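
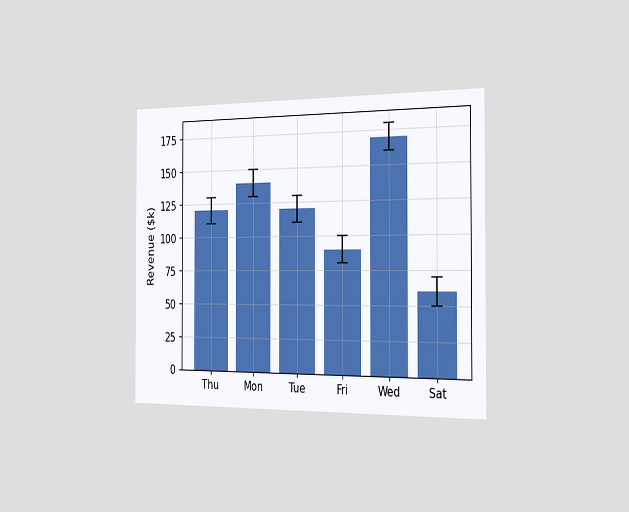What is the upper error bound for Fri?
$100k

The chart is viewed slightly from the right. The Fri bar's upper whisker reaches $100k.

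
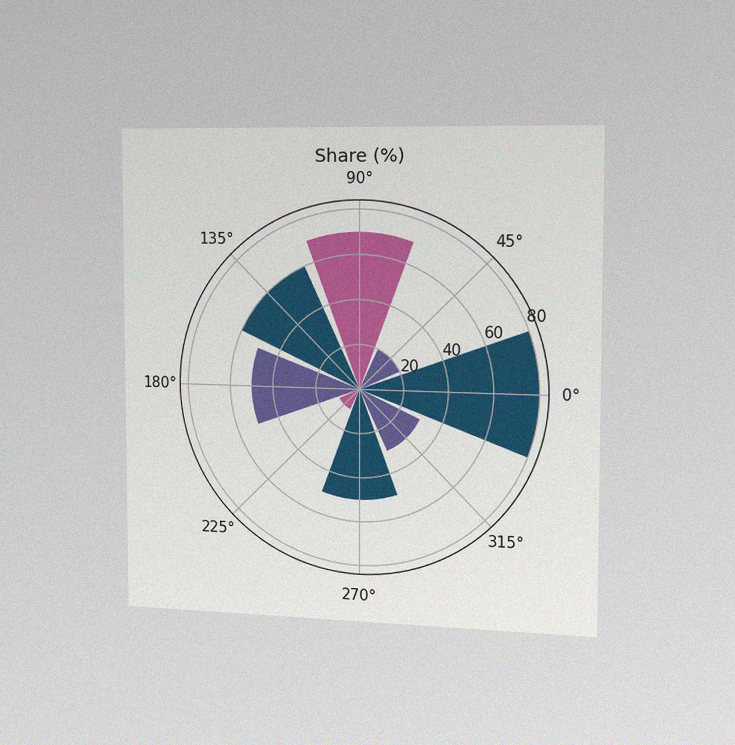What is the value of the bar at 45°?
20%

The chart is viewed slightly from the right, with some photo noise. The bar at 45° reaches 20% on the radial axis.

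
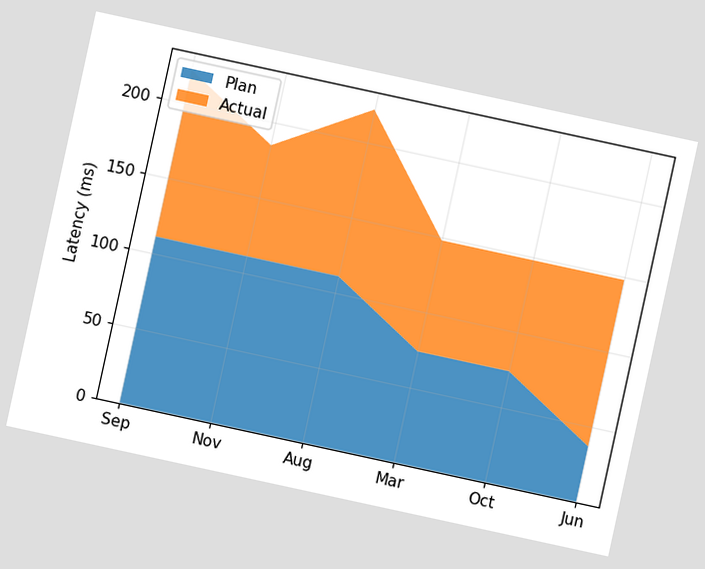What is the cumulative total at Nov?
The chart is tilted about 12° clockwise. The stacked total at Nov reaches 185ms.

185ms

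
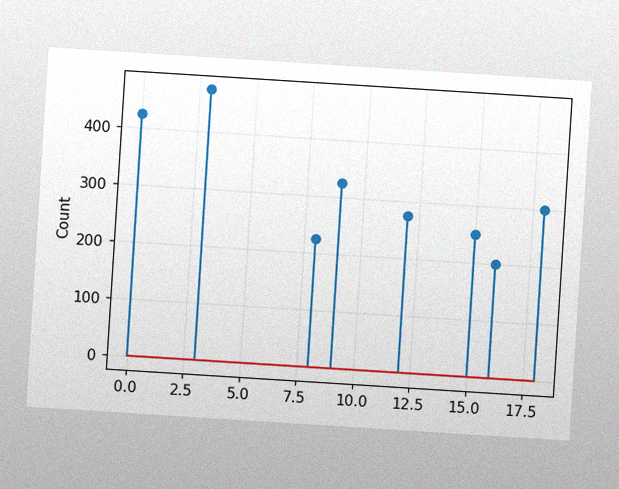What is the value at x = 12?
275

The chart is tilted about 4° clockwise, with some photo noise. The stem at x=12 reaches 275.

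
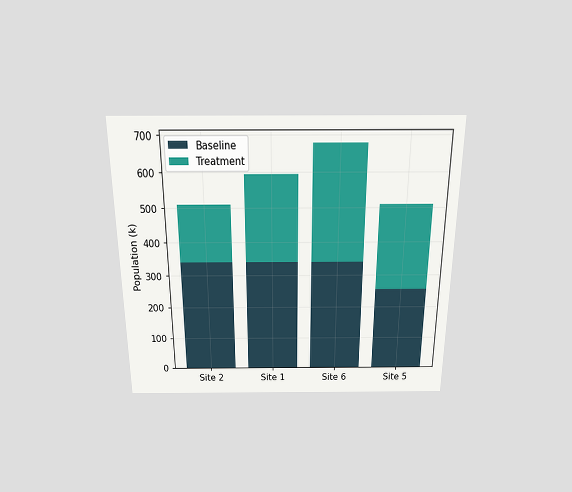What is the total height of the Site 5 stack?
510k

The chart is viewed slightly from above. The Site 5 stack's top reaches 510k on the y-axis.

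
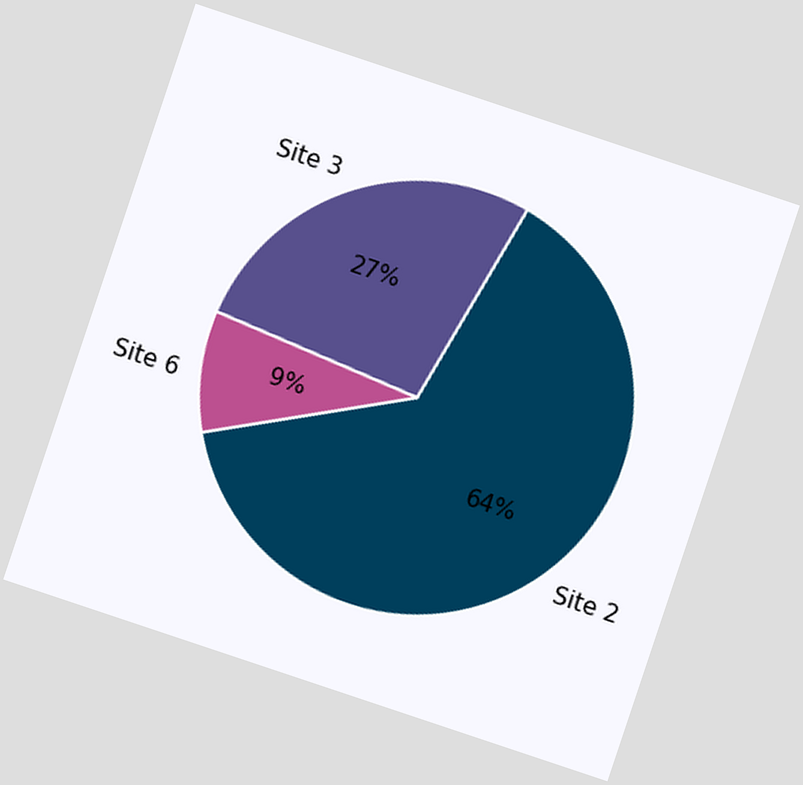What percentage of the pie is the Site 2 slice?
64%

The chart is tilted about 18° clockwise. The Site 2 slice takes up 64% of the pie.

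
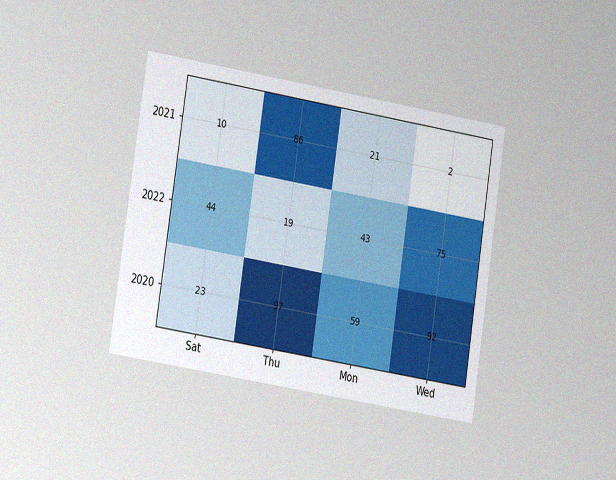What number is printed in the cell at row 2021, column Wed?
2

The chart is tilted about 9° clockwise and viewed slightly from the left, with some photo noise. The (2021, Wed) cell reads 2.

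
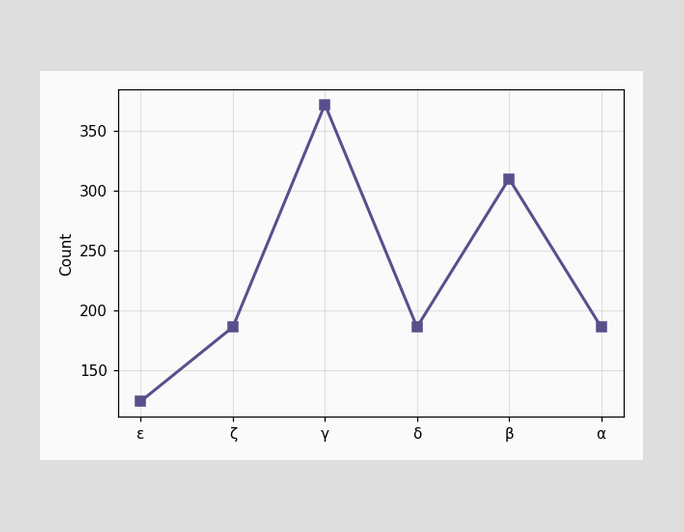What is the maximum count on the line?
372

The highest point is at γ, and reading across to the y-axis gives 372.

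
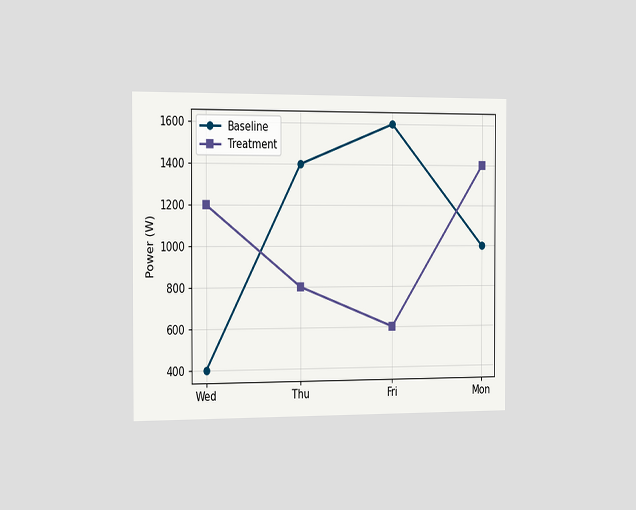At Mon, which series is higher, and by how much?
The chart is viewed slightly from the left. At Mon, Treatment sits above the other line by 400W.

Treatment, by 400W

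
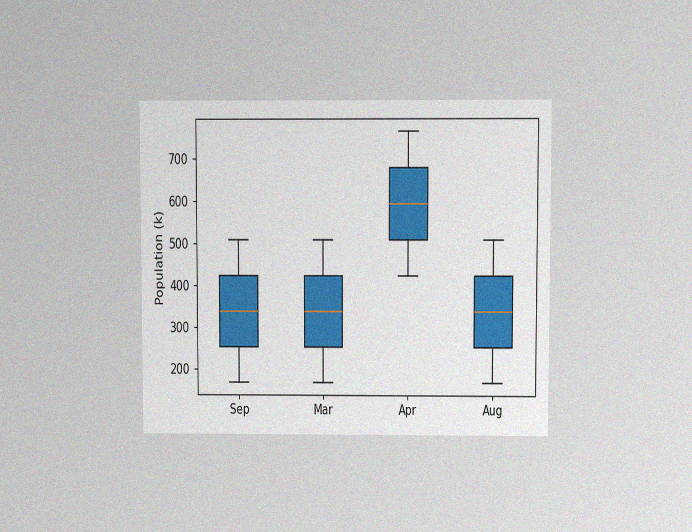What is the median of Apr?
The chart is viewed at a slight angle, with some photo noise. The median line in the Apr box sits at 595k.

595k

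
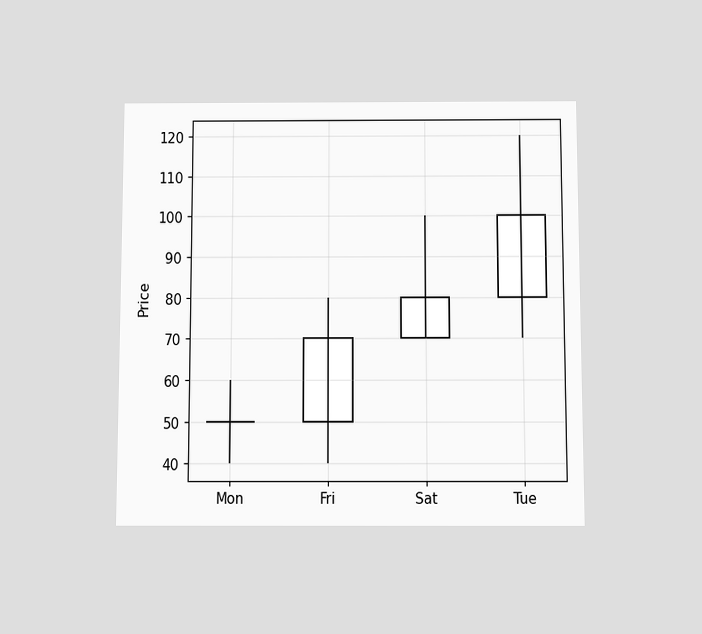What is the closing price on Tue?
100

The chart is viewed slightly from below. The Tue candle closes at 100.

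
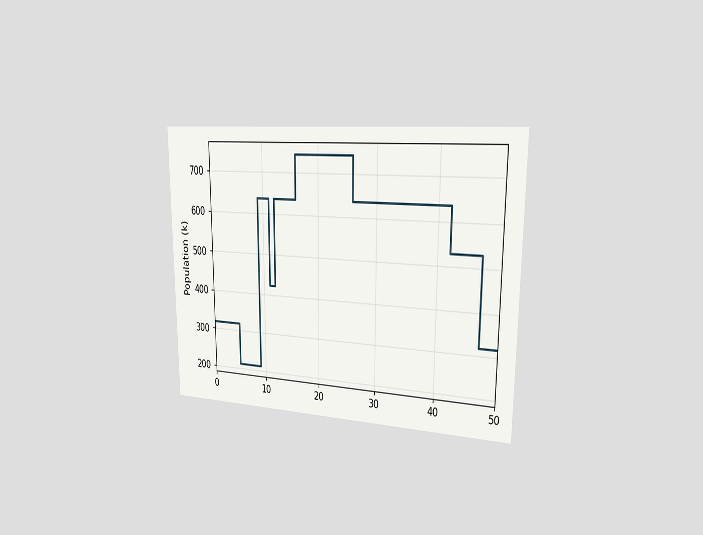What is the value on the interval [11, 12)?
424k

The chart is viewed slightly from the right. On [11, 12) the step sits at 424k.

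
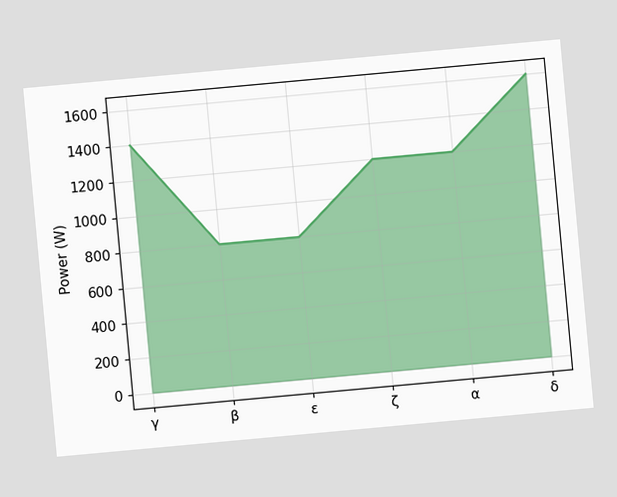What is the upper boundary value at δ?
1600W

The chart is tilted about 5° counter-clockwise. At δ the upper boundary is at 1600W.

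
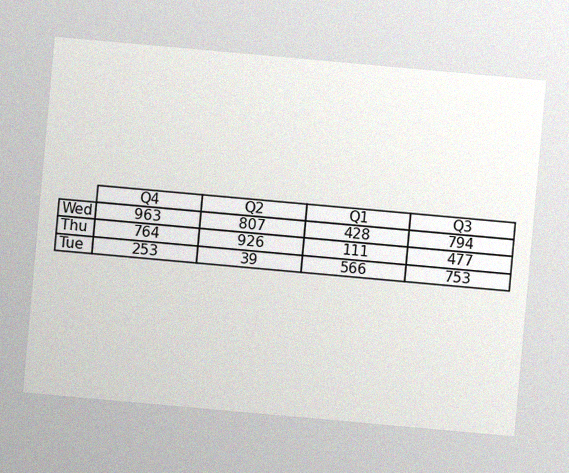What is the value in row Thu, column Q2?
926

The chart is tilted about 5° clockwise, with some photo noise. The (Thu, Q2) cell reads 926.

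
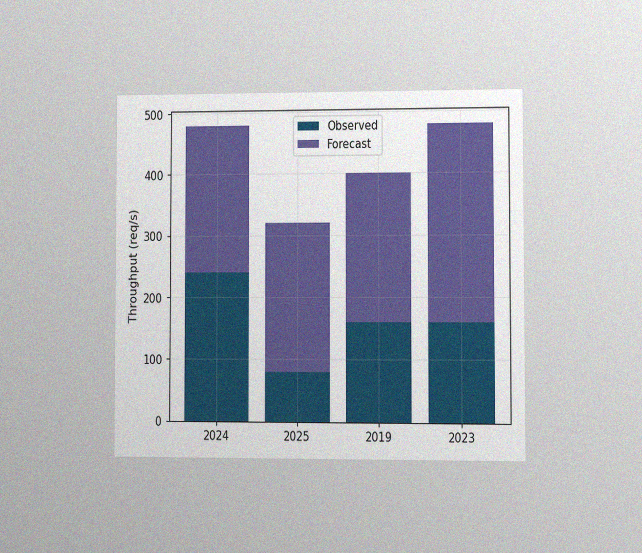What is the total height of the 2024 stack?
480req/s

The chart is viewed at a slight angle, with some photo noise. The 2024 stack's top reaches 480req/s on the y-axis.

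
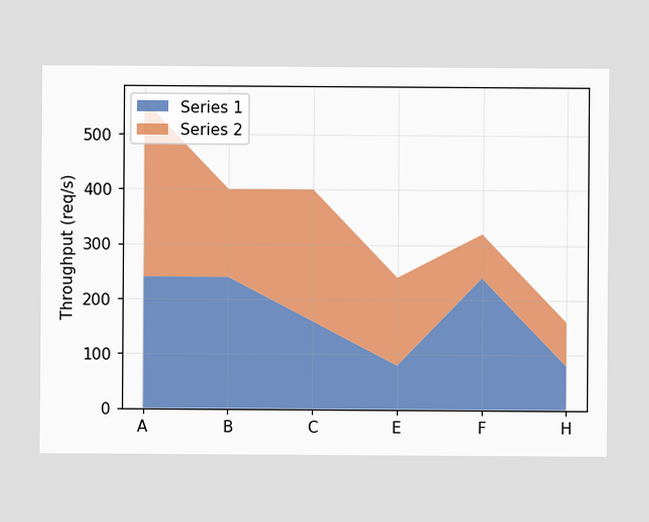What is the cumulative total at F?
320req/s

The stacked total at F reaches 320req/s.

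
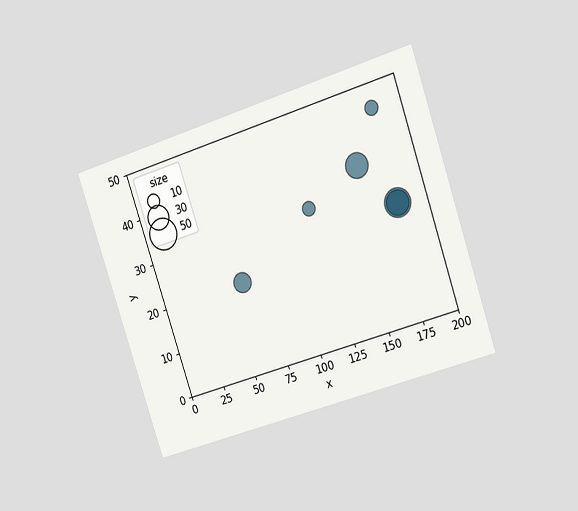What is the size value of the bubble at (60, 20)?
The chart is tilted about 18° counter-clockwise and viewed slightly from the right. Matching the bubble at (60, 20) against the size legend gives 20.

20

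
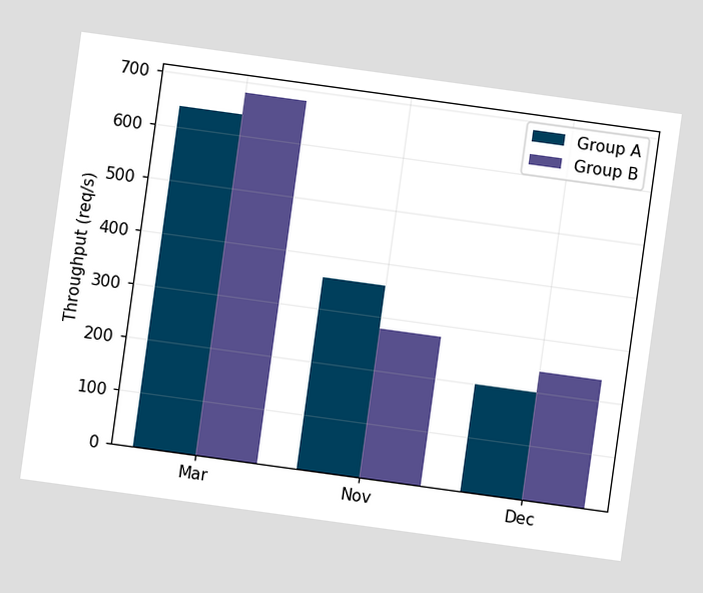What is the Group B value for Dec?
240req/s

The chart is tilted about 8° clockwise. The Group B bar at Dec reaches 240req/s on the y-axis.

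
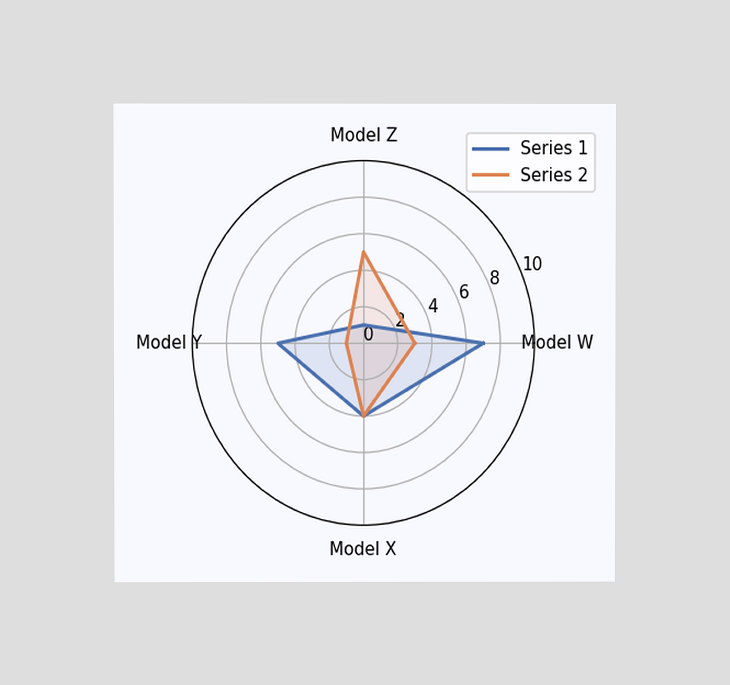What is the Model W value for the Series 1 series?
7

The chart is viewed at a slight angle. On the Model W axis, Series 1 reaches 7.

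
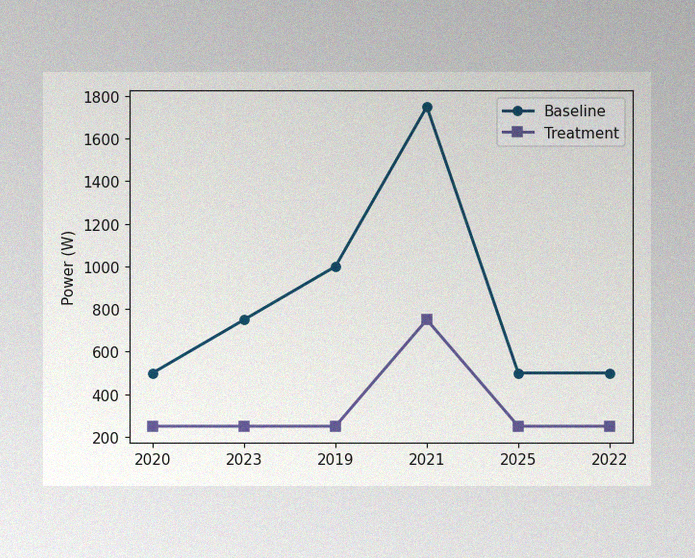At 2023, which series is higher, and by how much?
Baseline, by 500W

The image has some photo noise and uneven lighting. At 2023, Baseline sits above the other line by 500W.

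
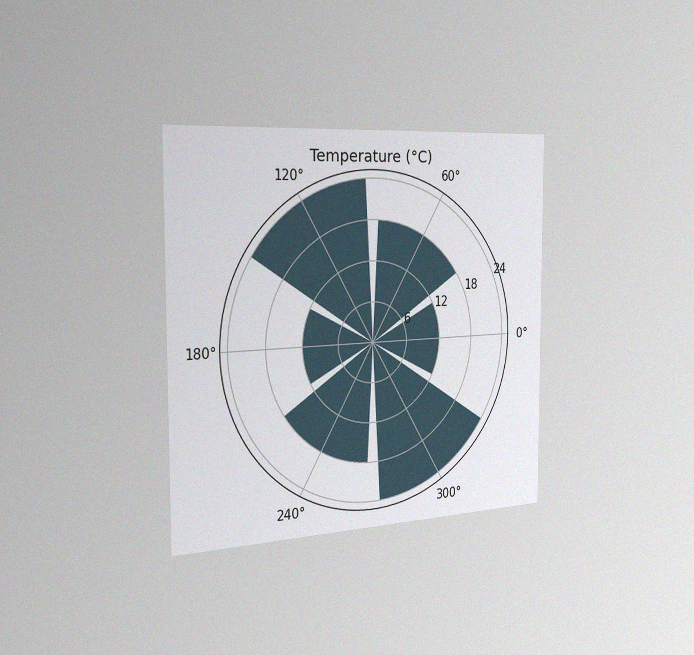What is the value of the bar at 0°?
12°C

The chart is viewed slightly from the left, with some photo noise. The bar at 0° reaches 12°C on the radial axis.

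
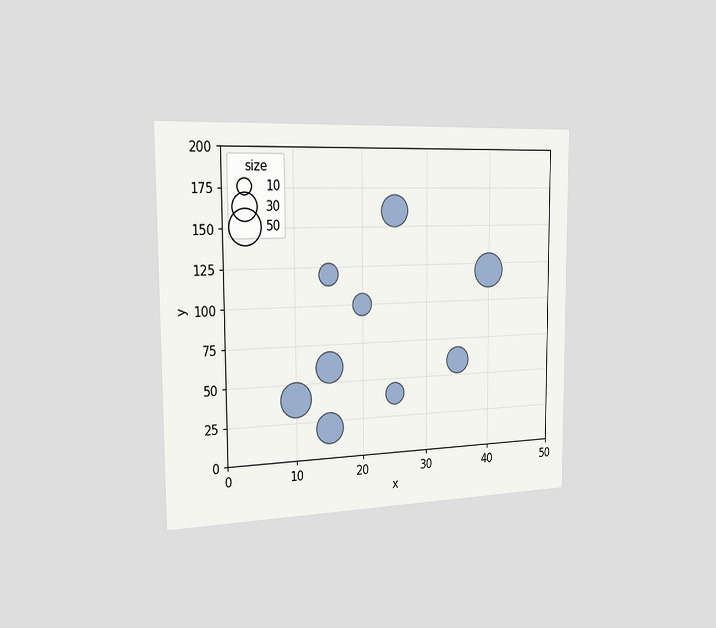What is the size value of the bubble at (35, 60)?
The chart is viewed slightly from the left. Matching the bubble at (35, 60) against the size legend gives 30.

30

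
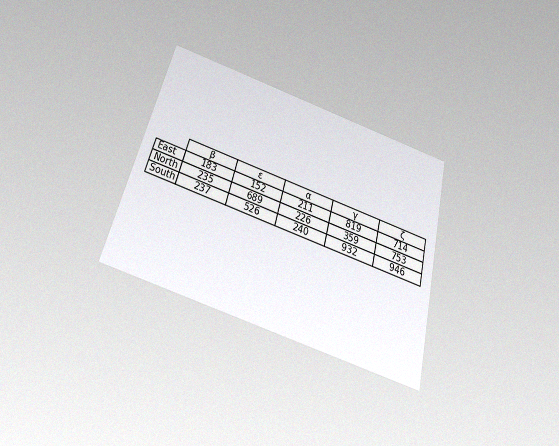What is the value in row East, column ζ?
714

The chart is tilted about 14° clockwise and viewed slightly from below, with some photo noise. The (East, ζ) cell reads 714.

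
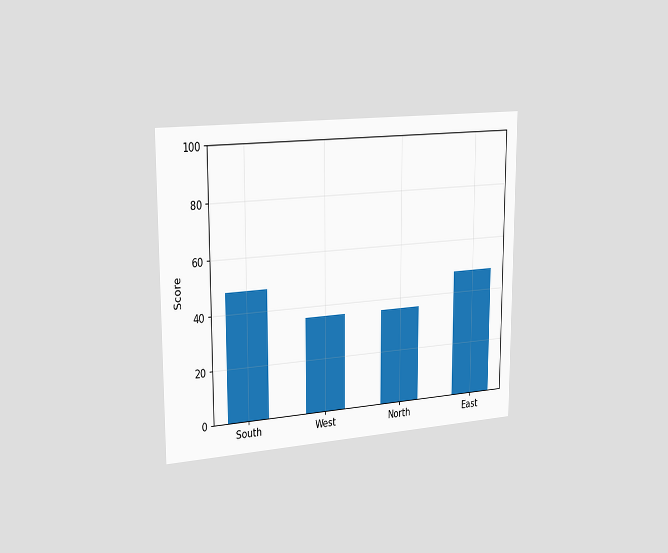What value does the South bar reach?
48

The chart is viewed slightly from the left. Reading along the chart's y-axis, the South bar reaches 48.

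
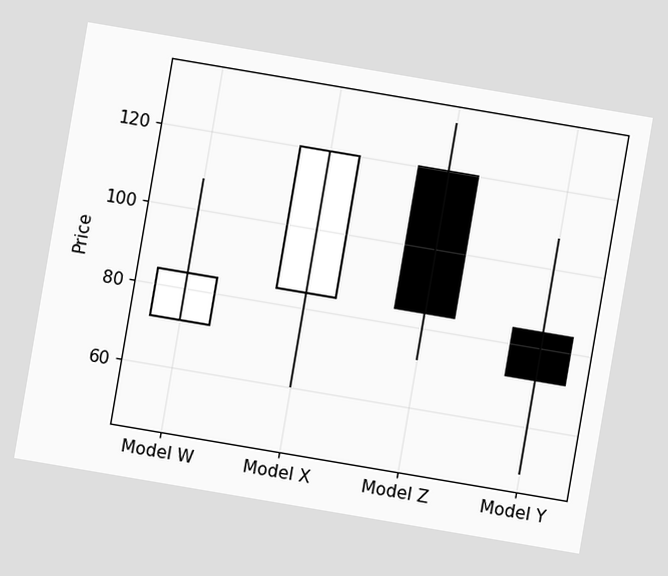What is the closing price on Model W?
84

The chart is tilted about 10° clockwise. The Model W candle closes at 84.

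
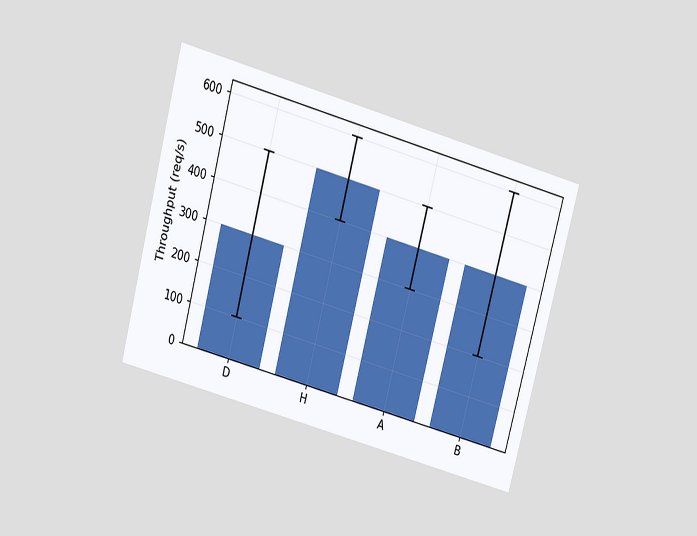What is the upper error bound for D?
500req/s

The chart is tilted about 15° clockwise and viewed slightly from above. The D bar's upper whisker reaches 500req/s.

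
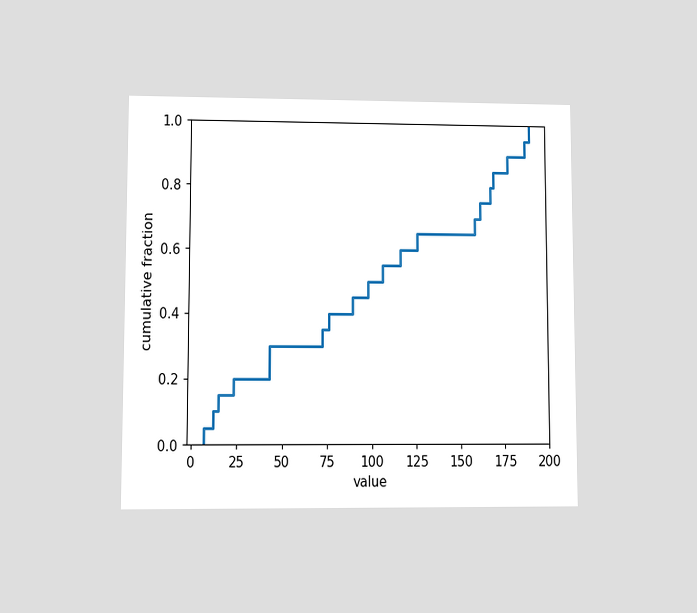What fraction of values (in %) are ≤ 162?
The chart is viewed at a slight angle. At x=162 the ECDF step is at 75%.

75%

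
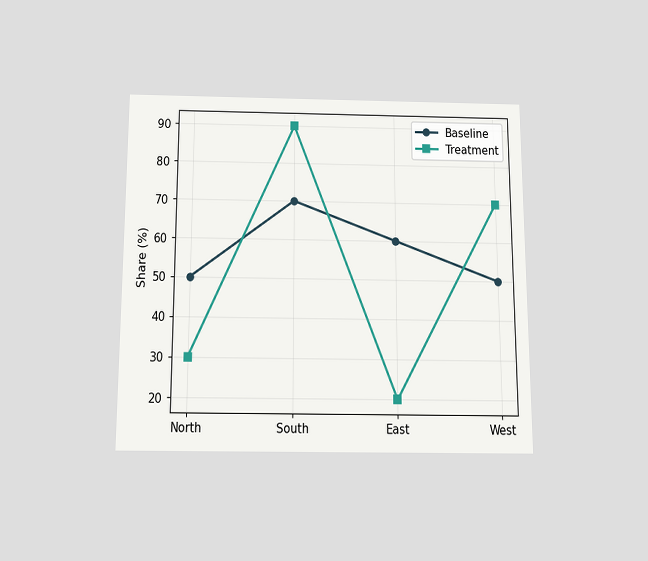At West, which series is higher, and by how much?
The chart is viewed slightly from below. At West, Treatment sits above the other line by 20%.

Treatment, by 20%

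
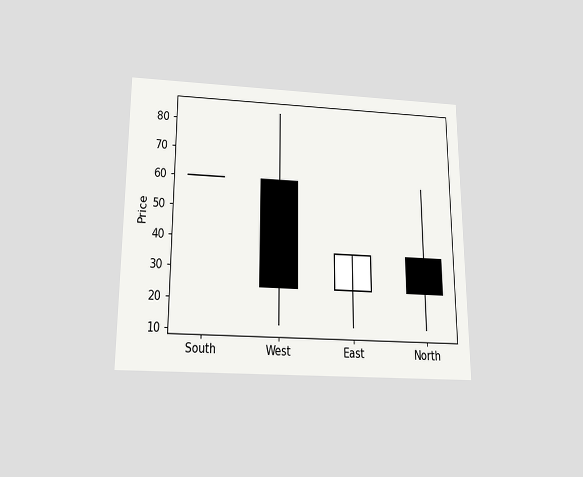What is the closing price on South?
60

The chart is viewed slightly from below. The South candle closes at 60.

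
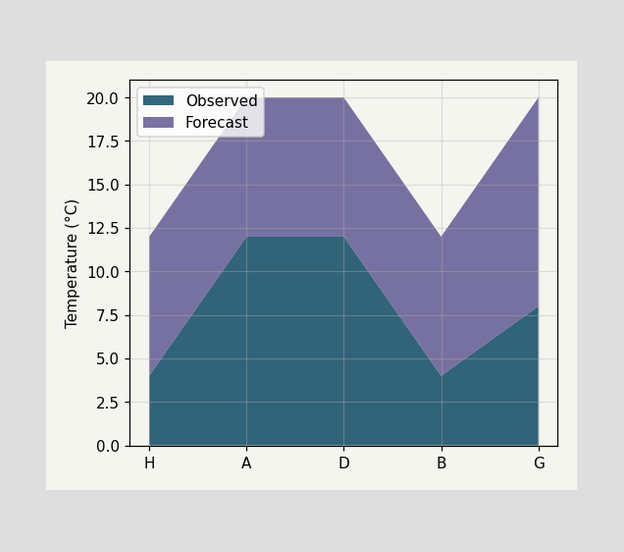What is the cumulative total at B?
The stacked total at B reaches 12°C.

12°C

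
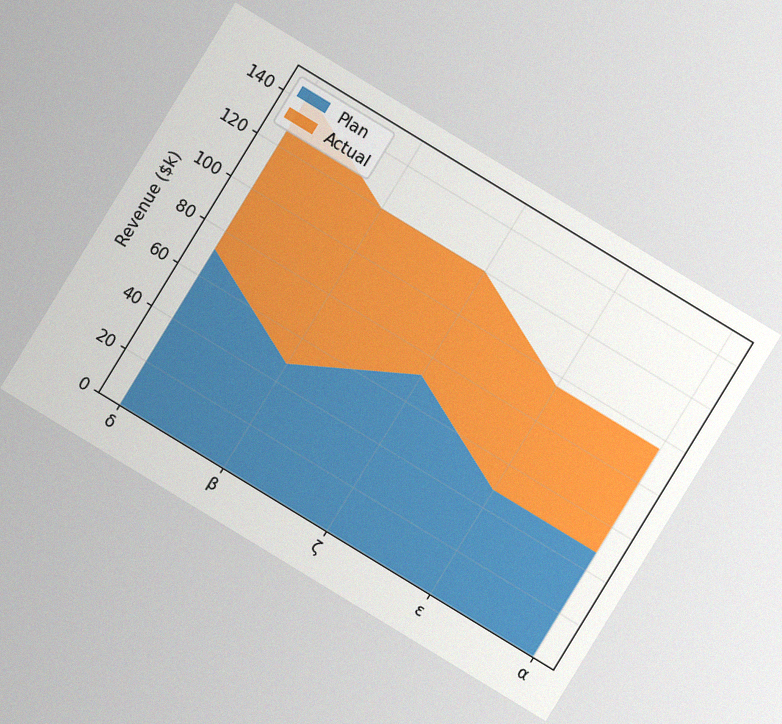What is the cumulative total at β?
$120k

The chart is tilted about 31° clockwise, with some photo noise. The stacked total at β reaches $120k.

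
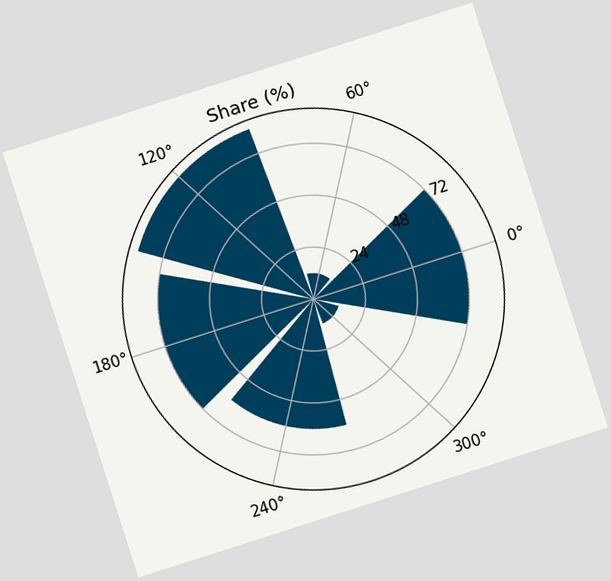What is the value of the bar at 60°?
The chart is tilted about 18° counter-clockwise. The bar at 60° reaches 12% on the radial axis.

12%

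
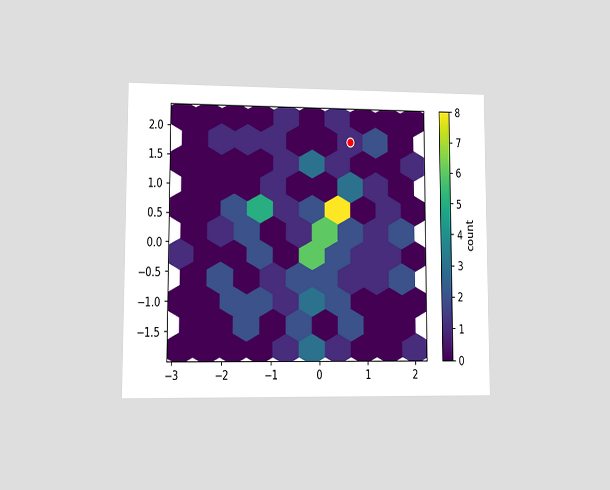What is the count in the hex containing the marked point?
The chart is viewed at a slight angle. The marked hex reads 1 on the colorbar.

1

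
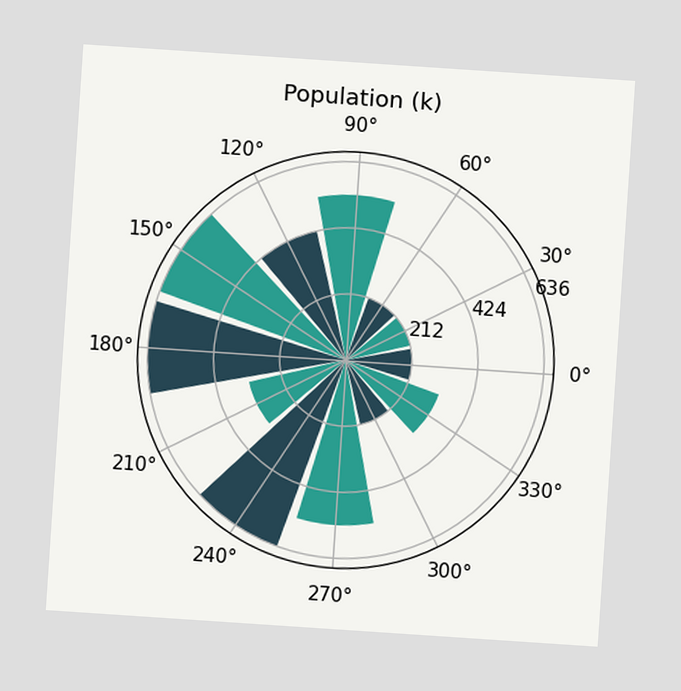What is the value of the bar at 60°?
212k

The chart is tilted about 4° clockwise. The bar at 60° reaches 212k on the radial axis.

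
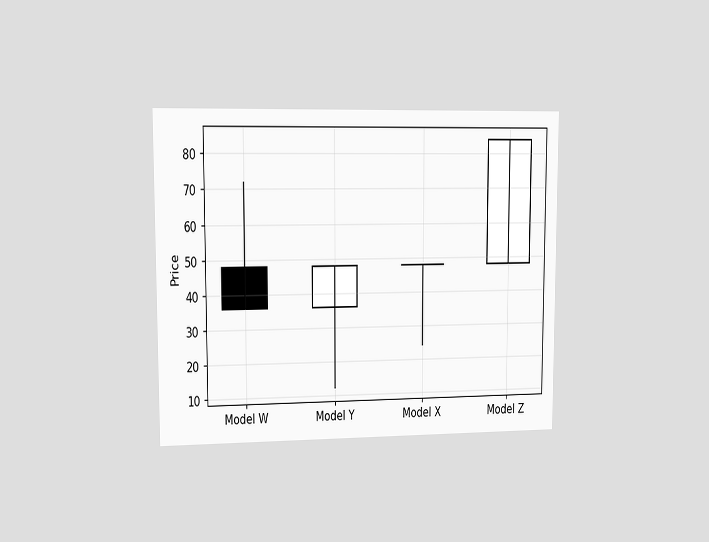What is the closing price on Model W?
The chart is viewed slightly from the left. The Model W candle closes at 36.

36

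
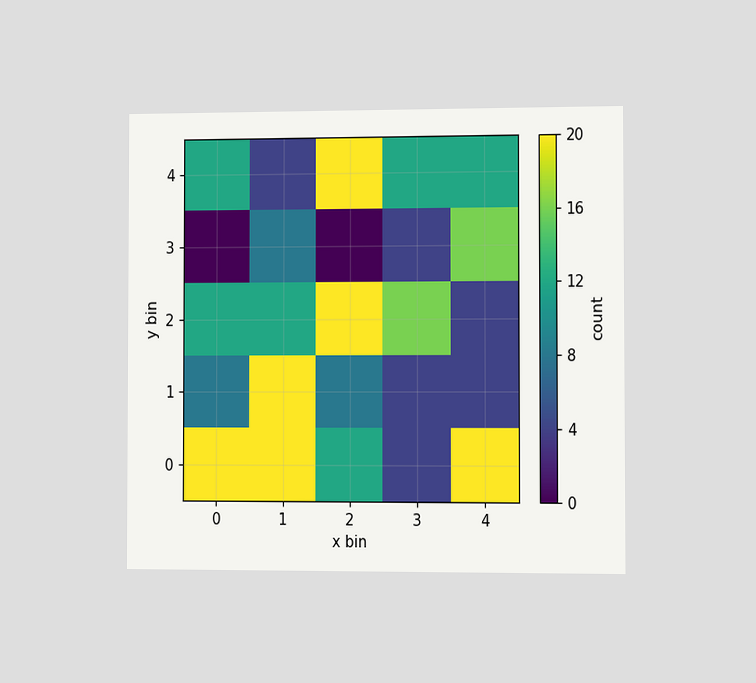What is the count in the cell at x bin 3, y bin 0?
The chart is viewed slightly from the right. Matching the cell (3, 0) against the colorbar gives 4.

4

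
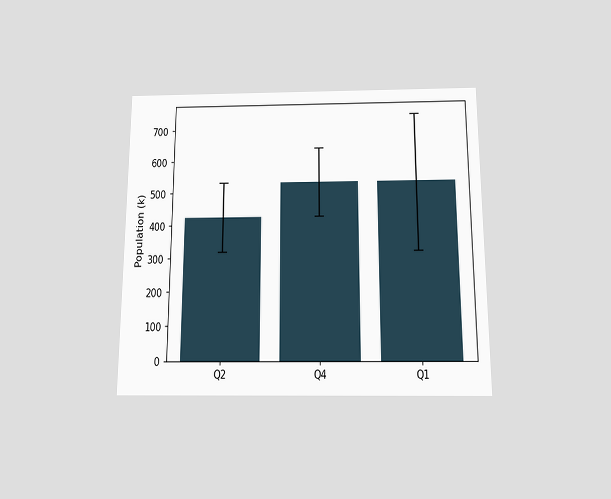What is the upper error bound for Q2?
The chart is viewed slightly from below. The Q2 bar's upper whisker reaches 530k.

530k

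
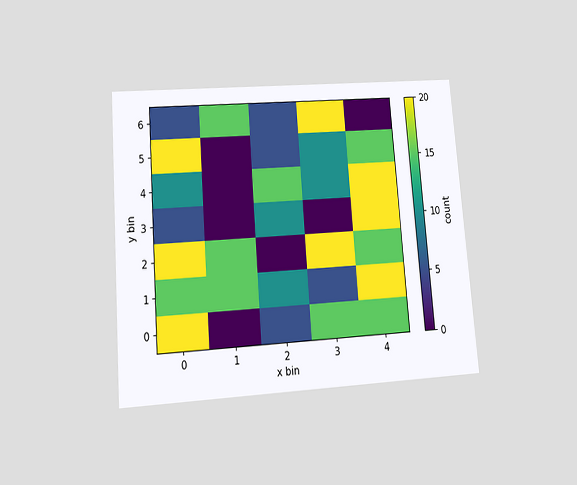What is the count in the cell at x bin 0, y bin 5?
The chart is tilted about 4° counter-clockwise and viewed at a slight angle. Matching the cell (0, 5) against the colorbar gives 20.

20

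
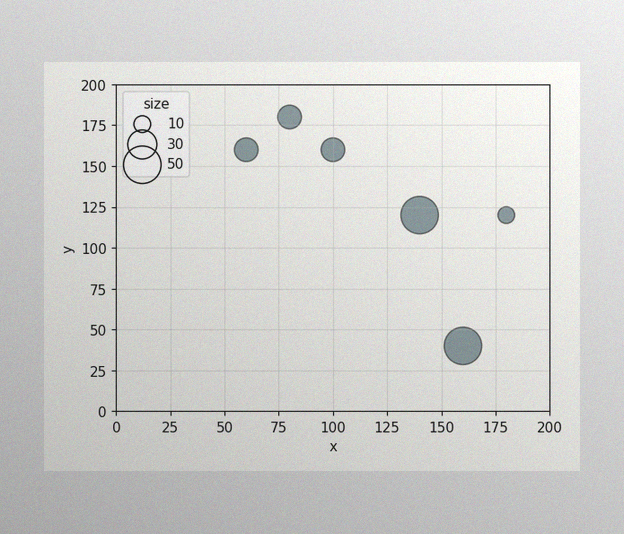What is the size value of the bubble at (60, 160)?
20

The image has some photo noise and uneven lighting. Matching the bubble at (60, 160) against the size legend gives 20.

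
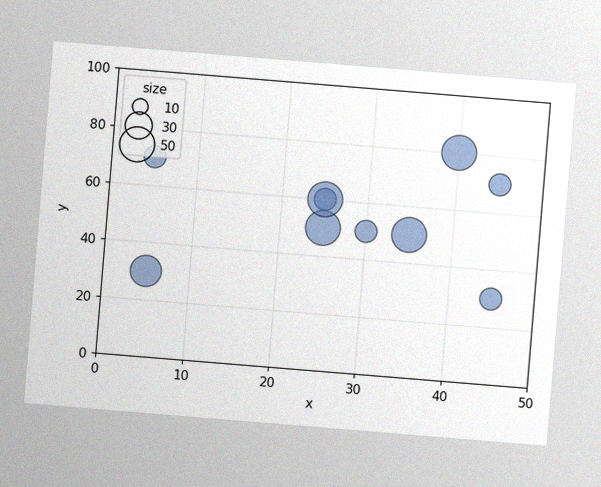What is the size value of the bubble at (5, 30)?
The chart is tilted about 5° clockwise, with some photo noise. Matching the bubble at (5, 30) against the size legend gives 40.

40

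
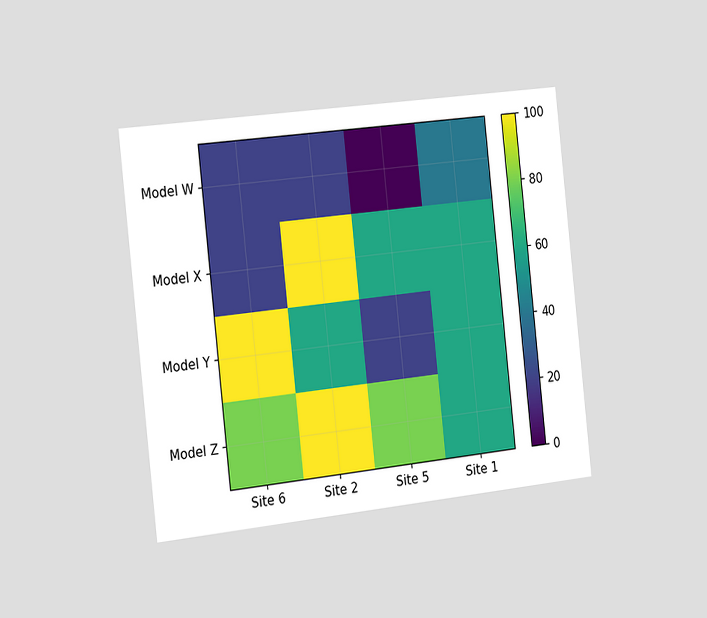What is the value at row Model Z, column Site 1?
60

The chart is tilted about 6° counter-clockwise and viewed slightly from the left. Matching cell (Model Z, Site 1) against the colorbar gives 60.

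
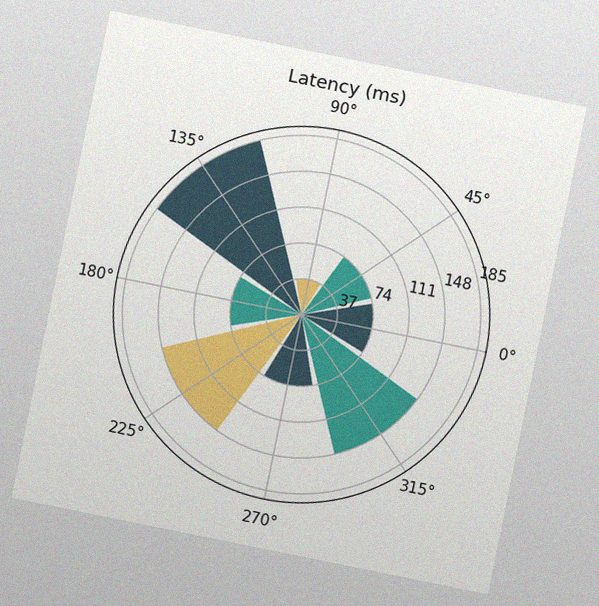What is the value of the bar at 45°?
The chart is tilted about 11° clockwise, with some photo noise. The bar at 45° reaches 74ms on the radial axis.

74ms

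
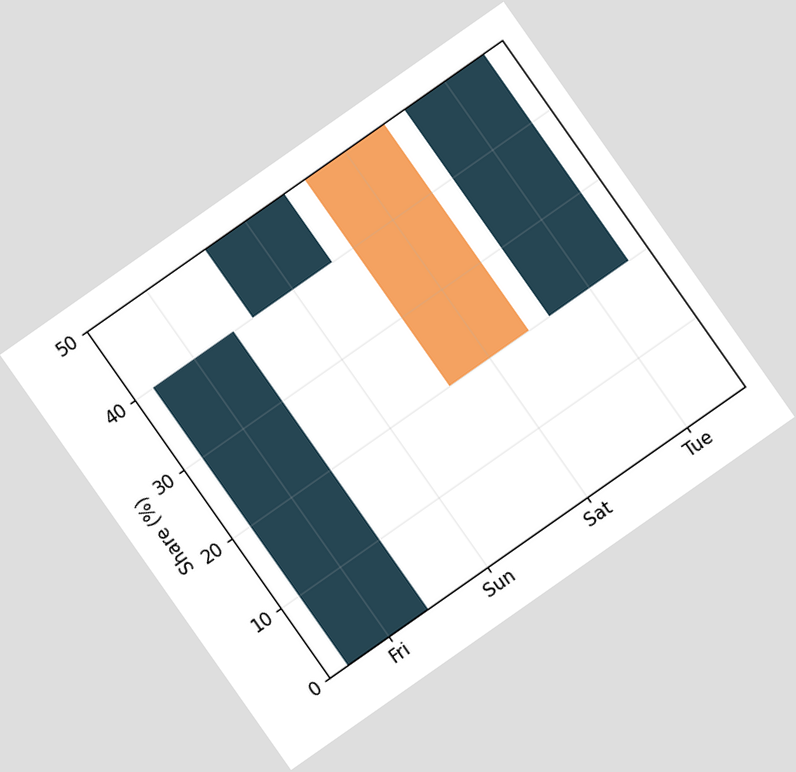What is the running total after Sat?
20%

The chart is tilted about 35° counter-clockwise. After Sat the running total reaches 20%.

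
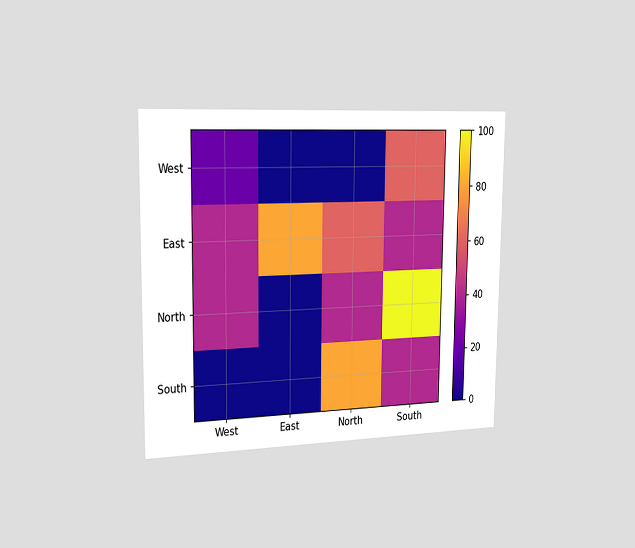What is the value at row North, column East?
The chart is viewed slightly from the left. Matching cell (North, East) against the colorbar gives 0.

0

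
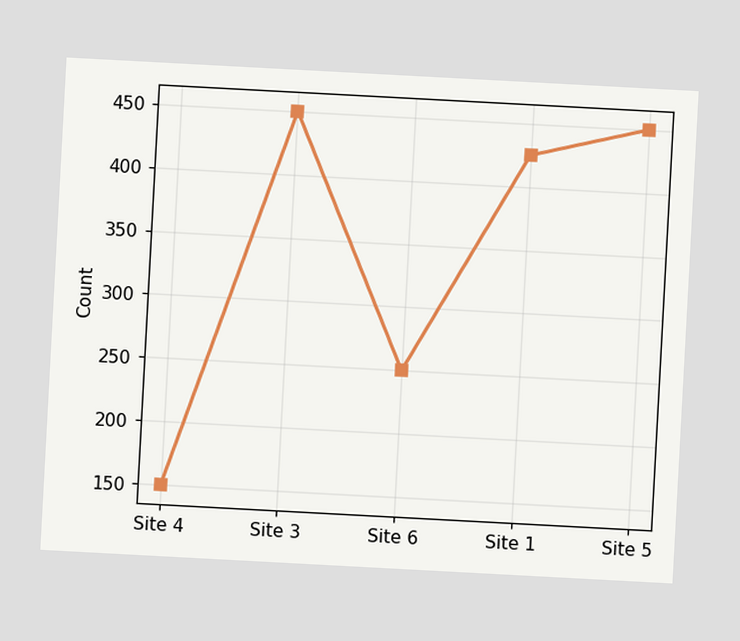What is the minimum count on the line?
The chart is tilted about 3° clockwise. The lowest point is at Site 4, and reading across to the y-axis gives 150.

150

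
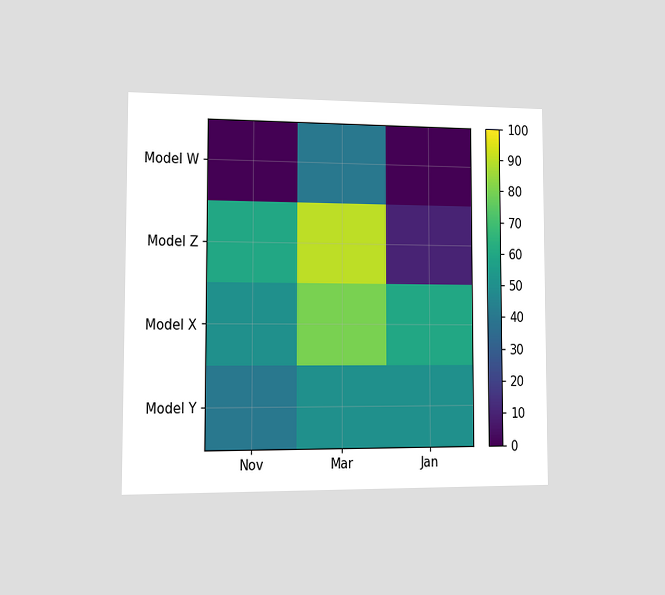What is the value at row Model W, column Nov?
The chart is viewed slightly from the left. Matching cell (Model W, Nov) against the colorbar gives 0.

0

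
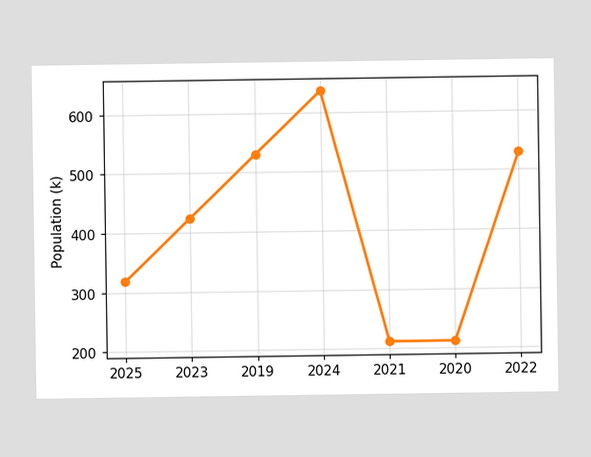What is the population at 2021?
At 2021, the line is at 212k.

212k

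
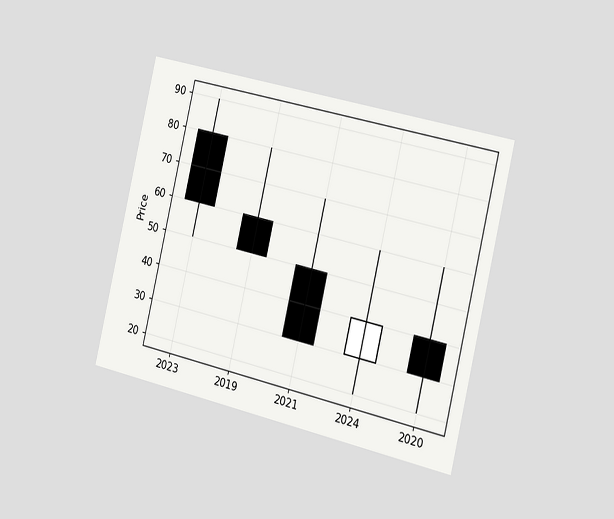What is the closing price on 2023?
60

The chart is tilted about 13° clockwise and viewed slightly from the right. The 2023 candle closes at 60.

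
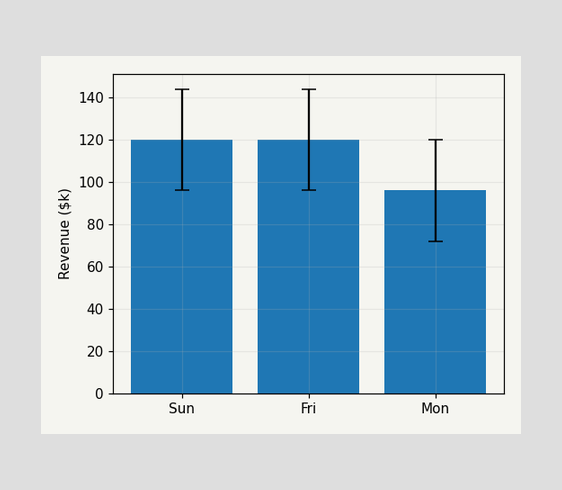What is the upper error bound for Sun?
$144k

The Sun bar's upper whisker reaches $144k.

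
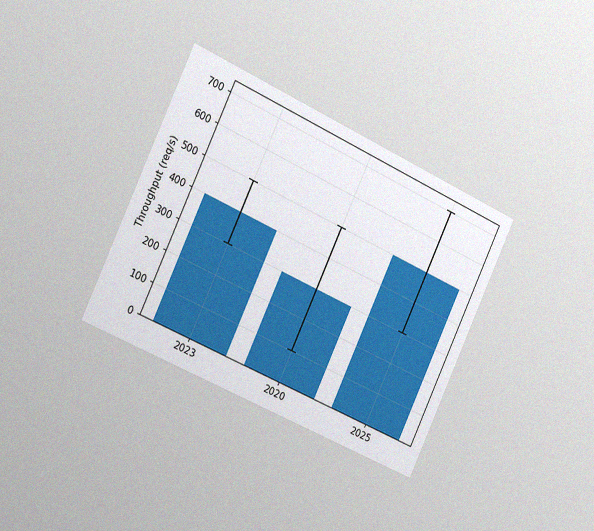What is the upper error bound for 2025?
700req/s

The chart is tilted about 25° clockwise and viewed slightly from the left, with some photo noise. The 2025 bar's upper whisker reaches 700req/s.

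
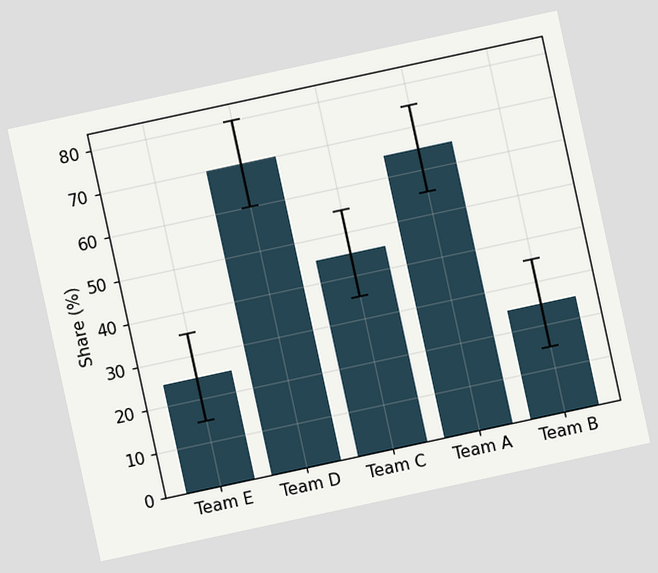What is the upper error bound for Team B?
35%

The chart is tilted about 12° counter-clockwise. The Team B bar's upper whisker reaches 35%.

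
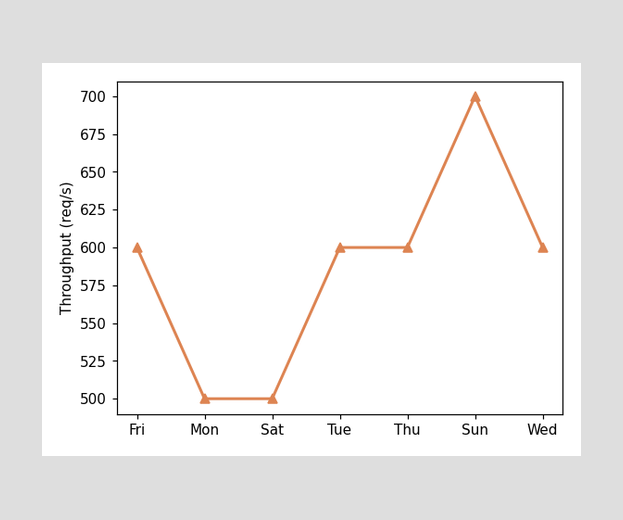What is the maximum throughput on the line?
The highest point is at Sun, and reading across to the y-axis gives 700req/s.

700req/s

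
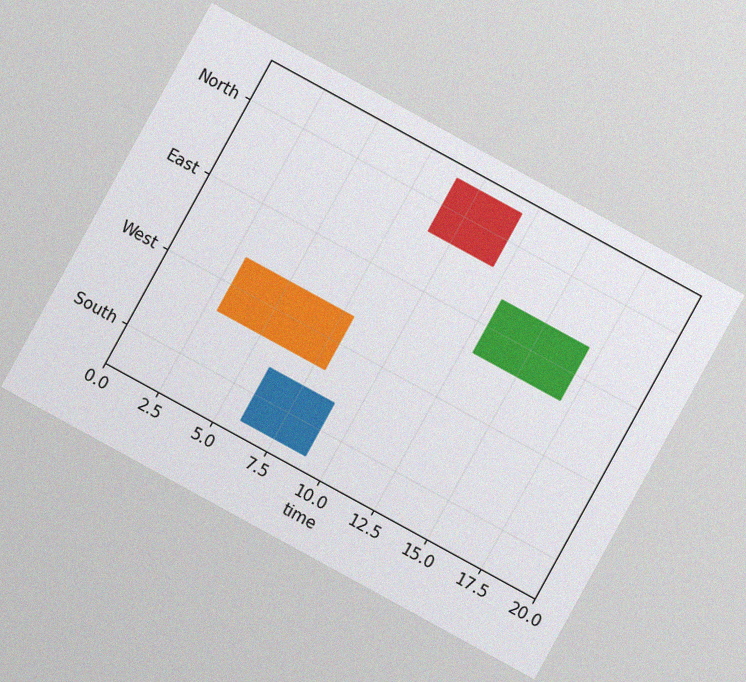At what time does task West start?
3

The chart is tilted about 29° clockwise, with some photo noise. The West bar begins at t=3.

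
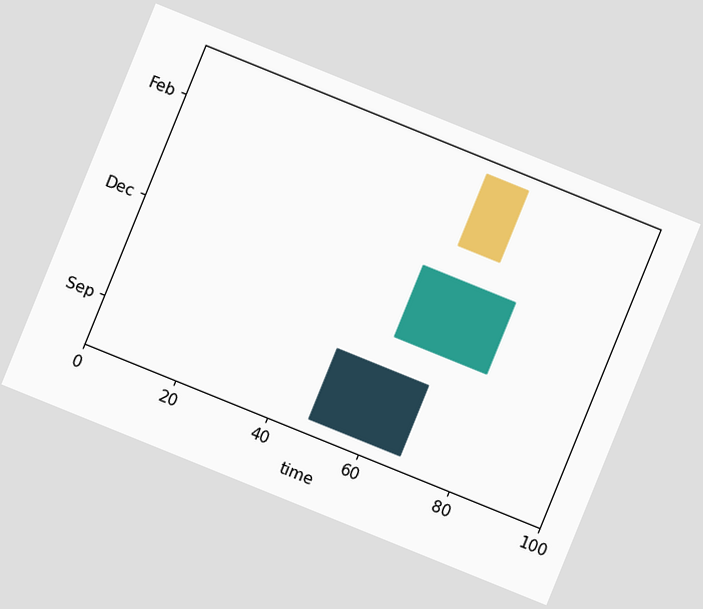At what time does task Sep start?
The chart is tilted about 22° clockwise. The Sep bar begins at t=48.

48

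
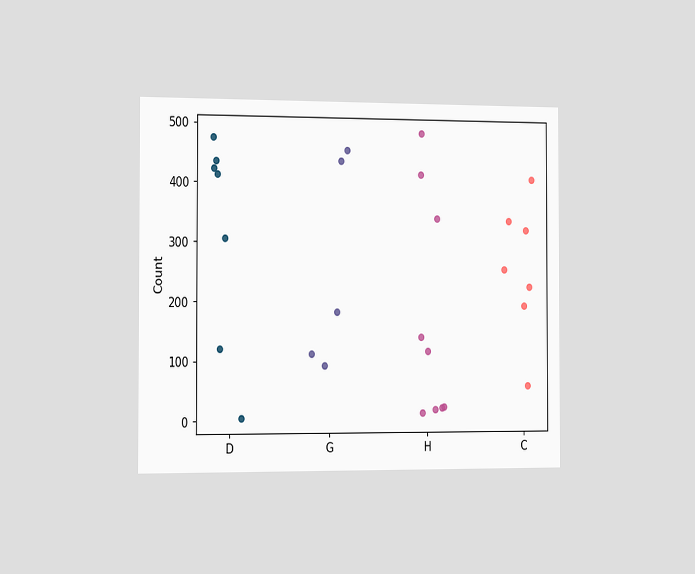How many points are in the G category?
The chart is viewed slightly from the left. Counting the markers in the G column gives 5.

5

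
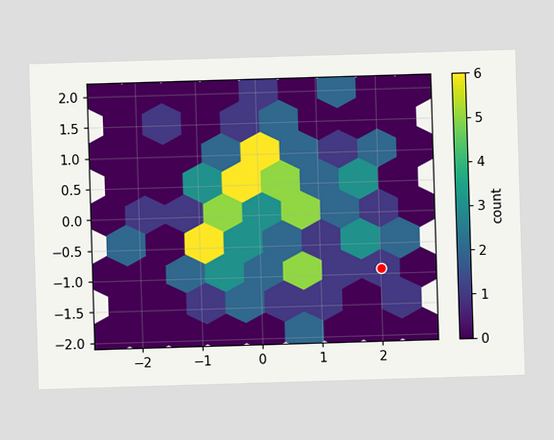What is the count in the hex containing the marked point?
1

The marked hex reads 1 on the colorbar.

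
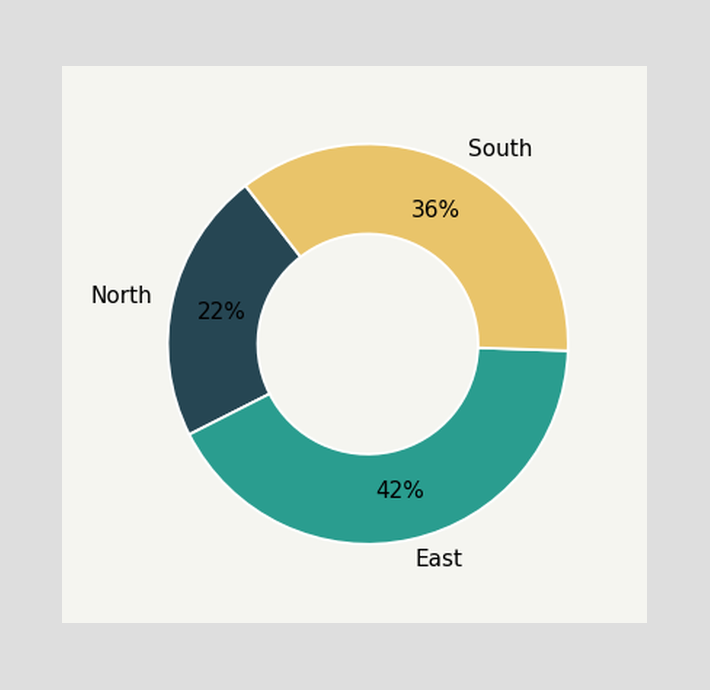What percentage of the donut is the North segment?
The North segment takes up 22% of the ring.

22%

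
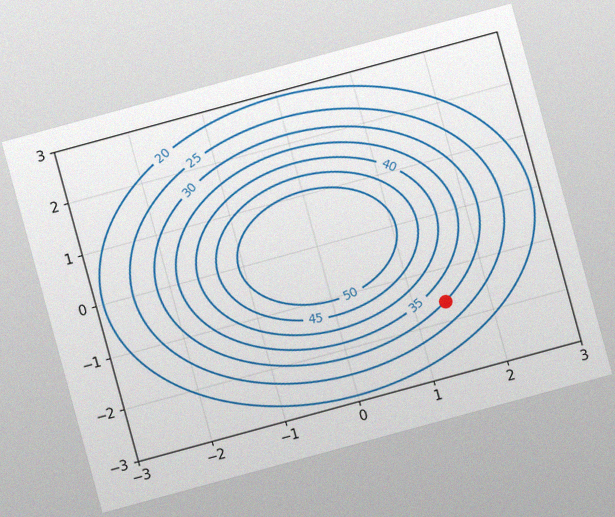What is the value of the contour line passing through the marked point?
30

The chart is tilted about 15° counter-clockwise, with some photo noise. The marked point sits on the contour labelled 30.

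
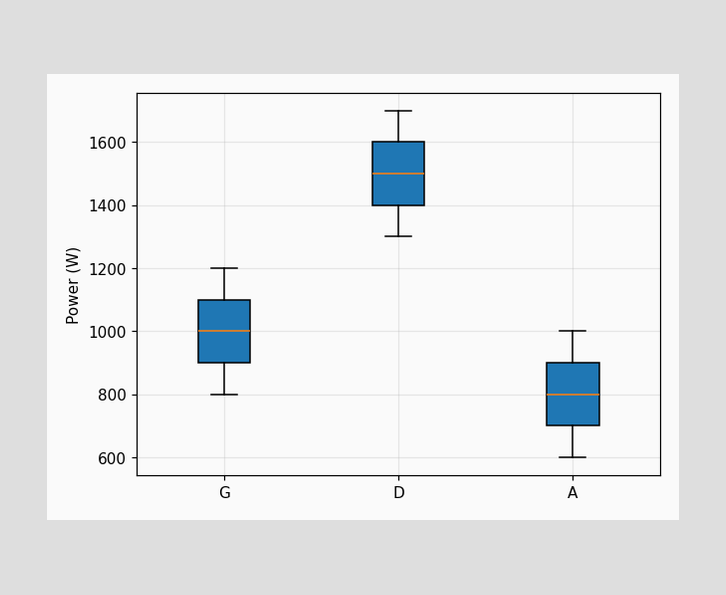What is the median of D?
1500W

The median line in the D box sits at 1500W.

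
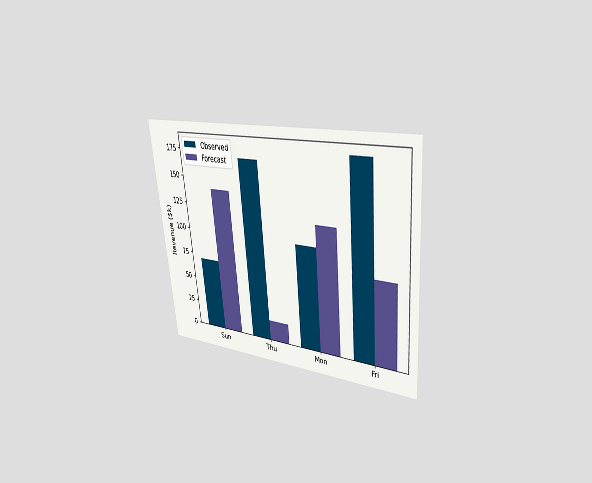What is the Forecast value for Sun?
The chart is tilted about 5° counter-clockwise and viewed at a slight angle. The Forecast bar at Sun reaches $140k on the y-axis.

$140k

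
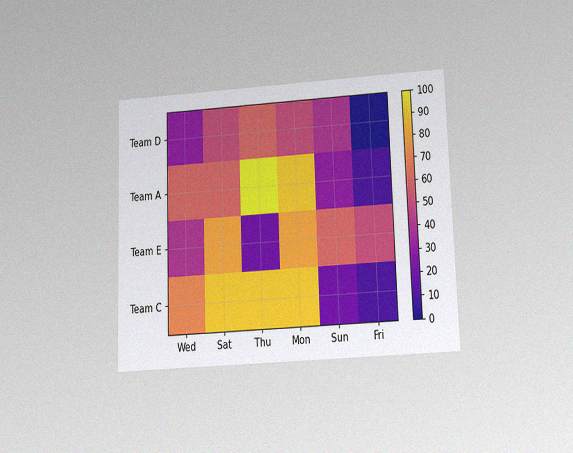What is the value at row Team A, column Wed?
60

The chart is viewed slightly from below, with some photo noise. Matching cell (Team A, Wed) against the colorbar gives 60.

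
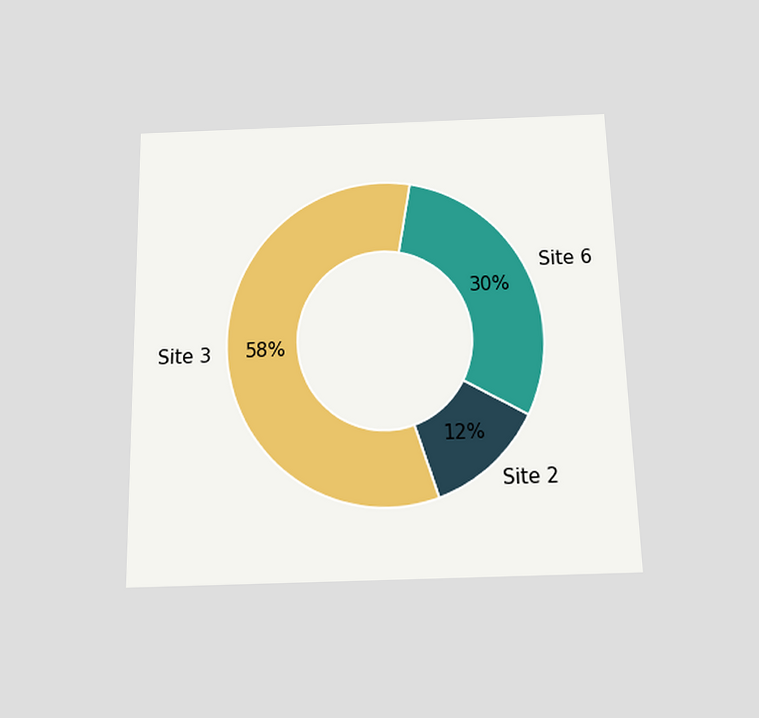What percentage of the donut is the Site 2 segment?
12%

The chart is viewed slightly from below. The Site 2 segment takes up 12% of the ring.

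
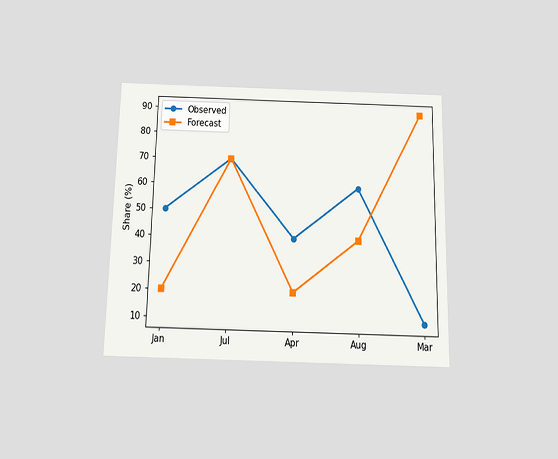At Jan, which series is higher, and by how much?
Observed, by 30%

The chart is viewed slightly from below. At Jan, Observed sits above the other line by 30%.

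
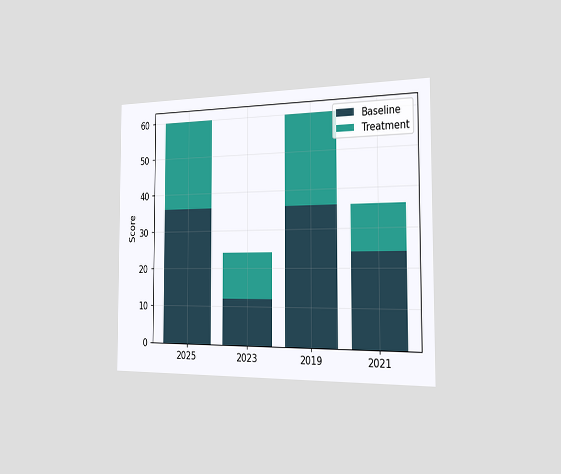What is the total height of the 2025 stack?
The chart is viewed slightly from the right. The 2025 stack's top reaches 60 on the y-axis.

60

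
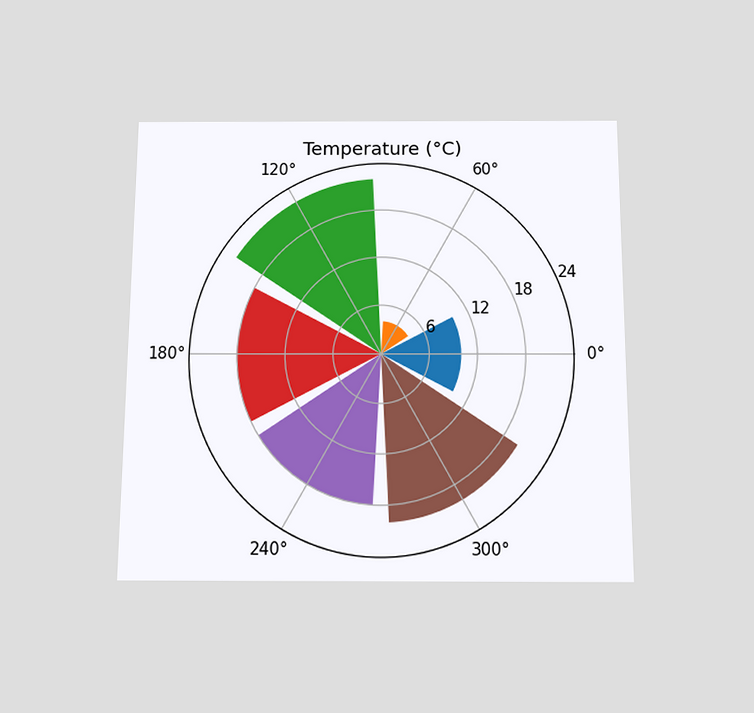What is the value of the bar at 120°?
The chart is viewed slightly from below. The bar at 120° reaches 22°C on the radial axis.

22°C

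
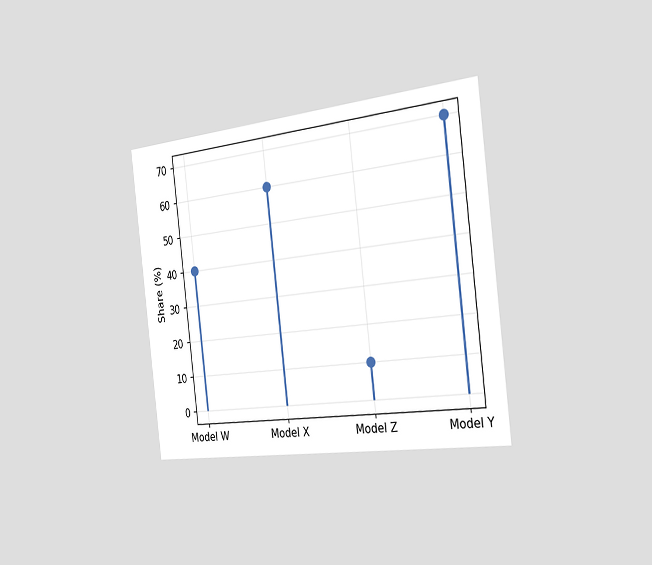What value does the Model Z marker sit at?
10%

The chart is tilted about 7° counter-clockwise and viewed slightly from the right. The Model Z marker sits at 10%.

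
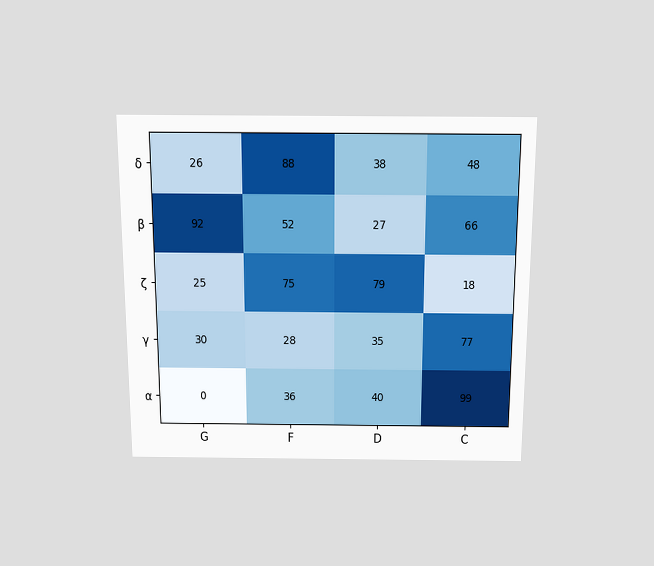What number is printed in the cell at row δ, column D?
The chart is viewed slightly from above. The (δ, D) cell reads 38.

38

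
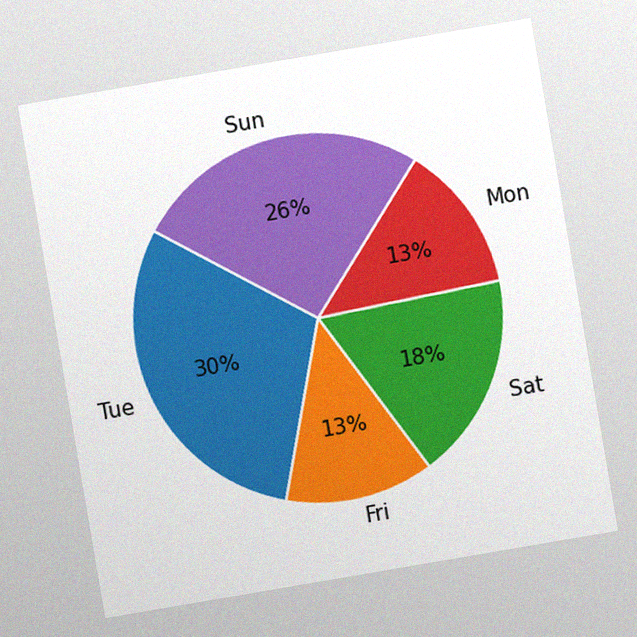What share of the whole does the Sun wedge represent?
The chart is tilted about 10° counter-clockwise, with some photo noise. The Sun slice takes up 26% of the pie.

26%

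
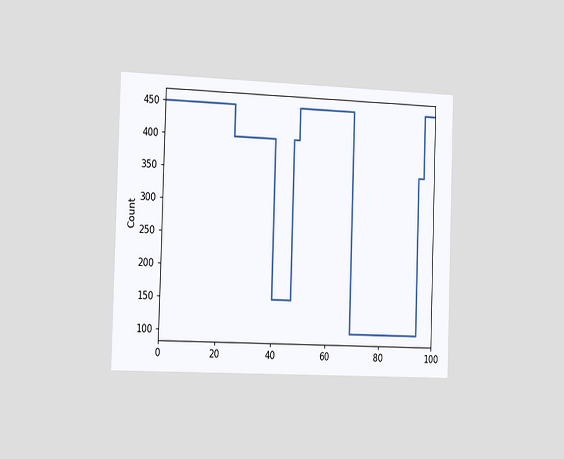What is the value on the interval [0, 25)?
The chart is viewed slightly from the left. On [0, 25) the step sits at 450.

450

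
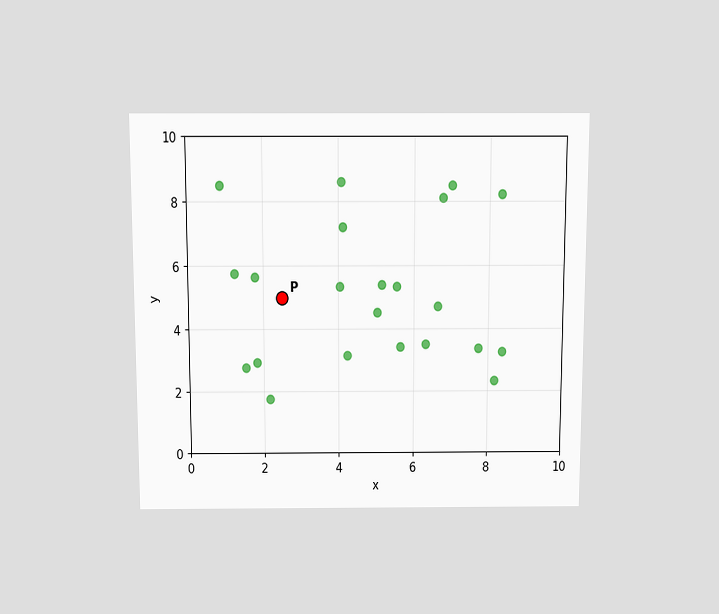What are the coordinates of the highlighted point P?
(2.5, 5)

The chart is viewed slightly from above. Following the gridlines from P to each axis, P sits at (2.5, 5).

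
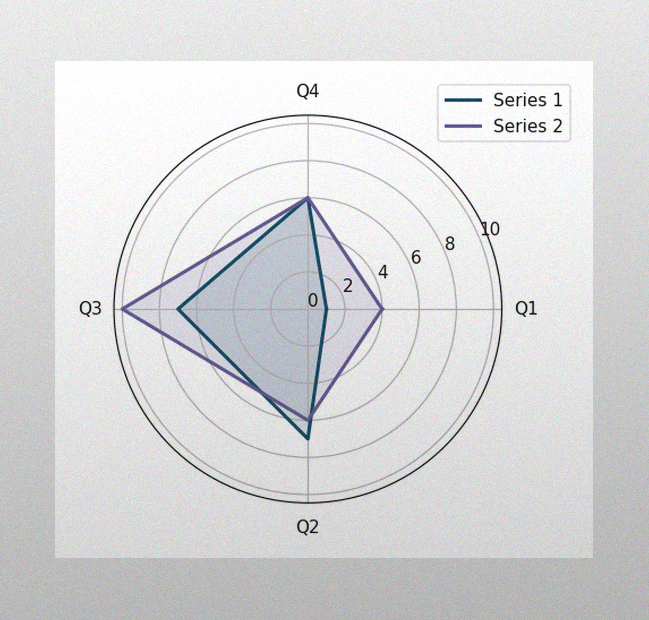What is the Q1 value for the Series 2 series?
The image has some photo noise and uneven lighting. On the Q1 axis, Series 2 reaches 4.

4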